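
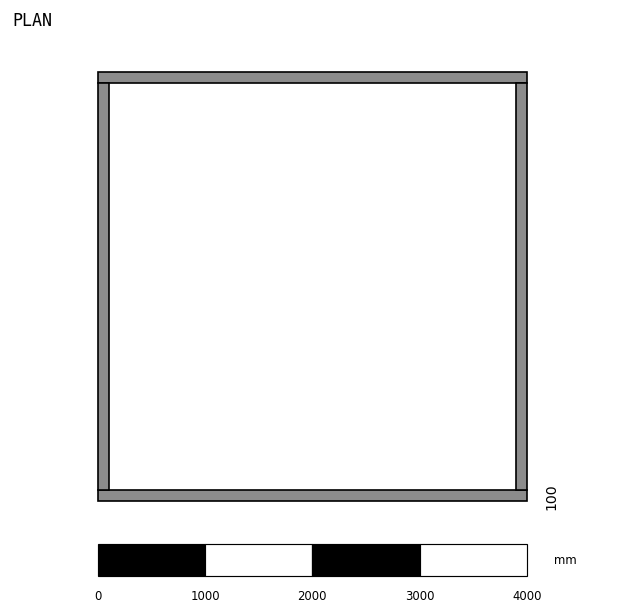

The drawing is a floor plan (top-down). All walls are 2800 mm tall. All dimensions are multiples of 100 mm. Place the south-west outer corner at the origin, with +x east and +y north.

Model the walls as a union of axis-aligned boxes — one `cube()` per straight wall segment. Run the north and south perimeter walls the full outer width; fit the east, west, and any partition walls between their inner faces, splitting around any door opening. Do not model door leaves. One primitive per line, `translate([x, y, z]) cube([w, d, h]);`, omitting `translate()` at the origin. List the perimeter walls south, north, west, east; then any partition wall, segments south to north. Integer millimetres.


cube([4000, 100, 2800]);
translate([0, 3900, 0]) cube([4000, 100, 2800]);
translate([0, 100, 0]) cube([100, 3800, 2800]);
translate([3900, 100, 0]) cube([100, 3800, 2800]);


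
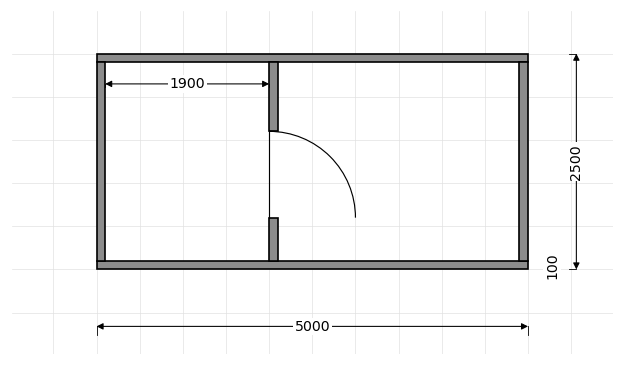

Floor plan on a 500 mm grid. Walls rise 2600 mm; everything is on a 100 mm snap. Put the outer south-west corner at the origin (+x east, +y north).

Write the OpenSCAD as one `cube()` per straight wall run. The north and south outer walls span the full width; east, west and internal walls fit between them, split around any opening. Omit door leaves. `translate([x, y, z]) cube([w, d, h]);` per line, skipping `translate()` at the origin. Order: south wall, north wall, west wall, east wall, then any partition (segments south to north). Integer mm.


cube([5000, 100, 2600]);
translate([0, 2400, 0]) cube([5000, 100, 2600]);
translate([0, 100, 0]) cube([100, 2300, 2600]);
translate([4900, 100, 0]) cube([100, 2300, 2600]);
translate([2000, 100, 0]) cube([100, 500, 2600]);
translate([2000, 1600, 0]) cube([100, 800, 2600]);


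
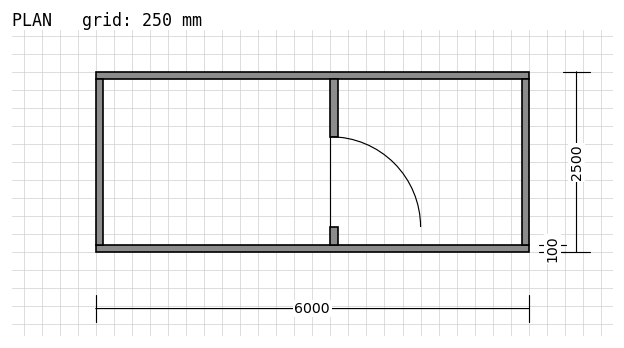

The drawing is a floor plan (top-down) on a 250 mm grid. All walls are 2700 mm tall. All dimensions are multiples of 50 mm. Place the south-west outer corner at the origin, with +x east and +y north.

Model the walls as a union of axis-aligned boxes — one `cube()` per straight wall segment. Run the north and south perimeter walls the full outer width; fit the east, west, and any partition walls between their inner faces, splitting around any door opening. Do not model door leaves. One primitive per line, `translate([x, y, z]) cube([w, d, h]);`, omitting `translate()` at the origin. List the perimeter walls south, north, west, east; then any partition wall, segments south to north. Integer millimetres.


cube([6000, 100, 2700]);
translate([0, 2400, 0]) cube([6000, 100, 2700]);
translate([0, 100, 0]) cube([100, 2300, 2700]);
translate([5900, 100, 0]) cube([100, 2300, 2700]);
translate([3250, 100, 0]) cube([100, 250, 2700]);
translate([3250, 1600, 0]) cube([100, 800, 2700]);


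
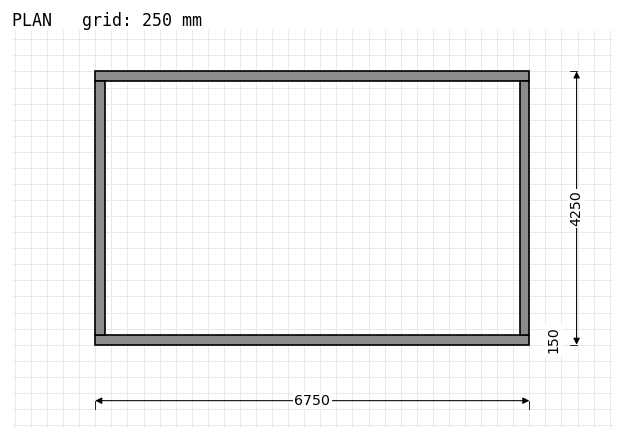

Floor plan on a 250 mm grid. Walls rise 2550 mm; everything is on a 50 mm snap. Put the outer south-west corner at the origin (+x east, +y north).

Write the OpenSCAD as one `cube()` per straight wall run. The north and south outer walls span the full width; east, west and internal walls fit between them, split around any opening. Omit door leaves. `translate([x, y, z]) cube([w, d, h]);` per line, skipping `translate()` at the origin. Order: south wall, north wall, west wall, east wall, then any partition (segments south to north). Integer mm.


cube([6750, 150, 2550]);
translate([0, 4100, 0]) cube([6750, 150, 2550]);
translate([0, 150, 0]) cube([150, 3950, 2550]);
translate([6600, 150, 0]) cube([150, 3950, 2550]);


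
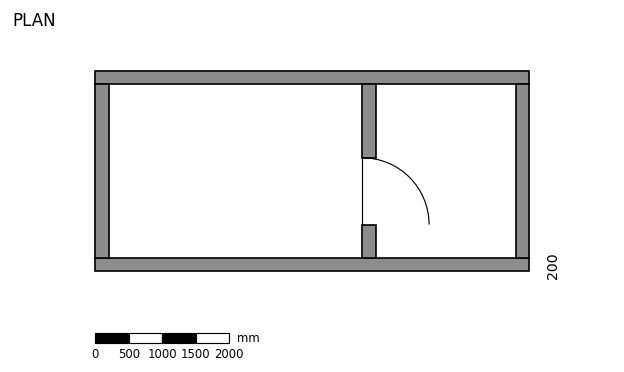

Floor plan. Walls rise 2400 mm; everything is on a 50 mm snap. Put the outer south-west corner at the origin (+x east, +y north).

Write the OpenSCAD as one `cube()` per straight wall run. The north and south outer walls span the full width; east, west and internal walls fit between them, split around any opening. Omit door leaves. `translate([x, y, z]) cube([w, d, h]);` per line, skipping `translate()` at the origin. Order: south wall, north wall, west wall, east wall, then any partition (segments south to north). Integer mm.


cube([6500, 200, 2400]);
translate([0, 2800, 0]) cube([6500, 200, 2400]);
translate([0, 200, 0]) cube([200, 2600, 2400]);
translate([6300, 200, 0]) cube([200, 2600, 2400]);
translate([4000, 200, 0]) cube([200, 500, 2400]);
translate([4000, 1700, 0]) cube([200, 1100, 2400]);


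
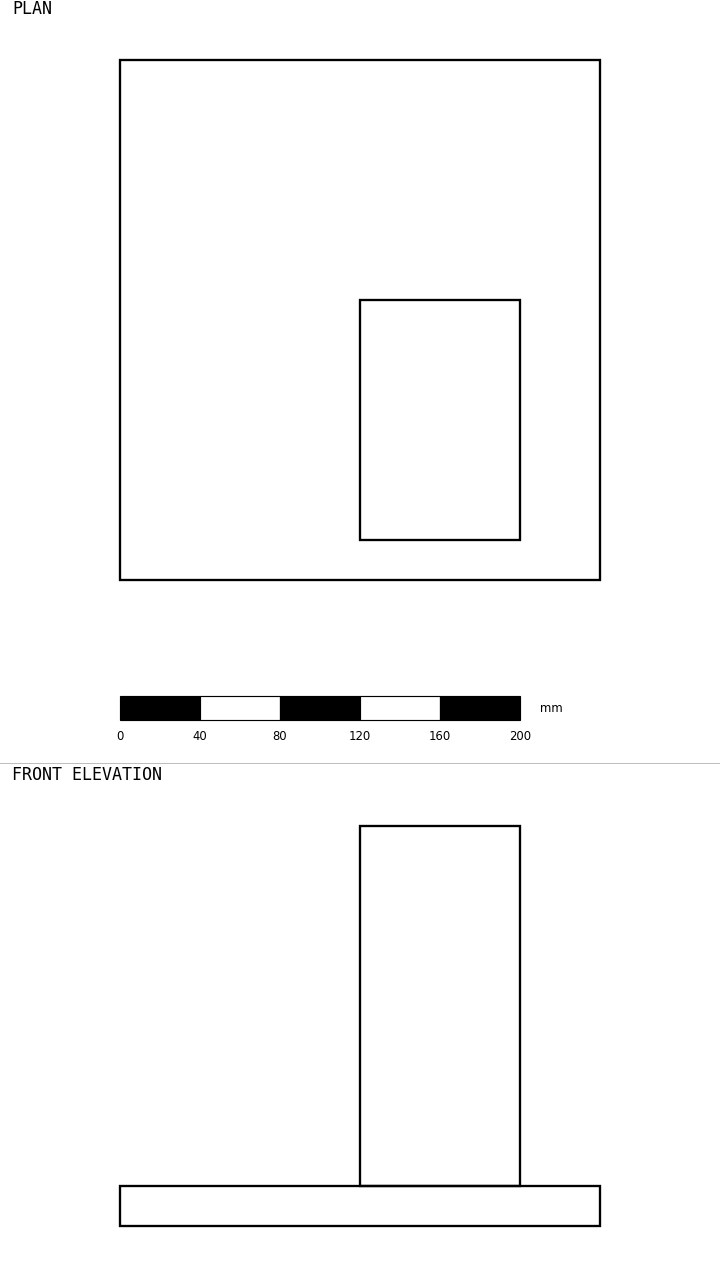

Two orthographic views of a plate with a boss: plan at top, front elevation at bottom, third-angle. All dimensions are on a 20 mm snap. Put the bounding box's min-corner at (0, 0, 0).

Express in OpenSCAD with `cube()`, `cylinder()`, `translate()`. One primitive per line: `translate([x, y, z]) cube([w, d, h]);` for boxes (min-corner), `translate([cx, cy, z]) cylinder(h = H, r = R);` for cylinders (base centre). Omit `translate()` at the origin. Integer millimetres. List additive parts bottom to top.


cube([240, 260, 20]);
translate([120, 20, 20]) cube([80, 120, 180]);


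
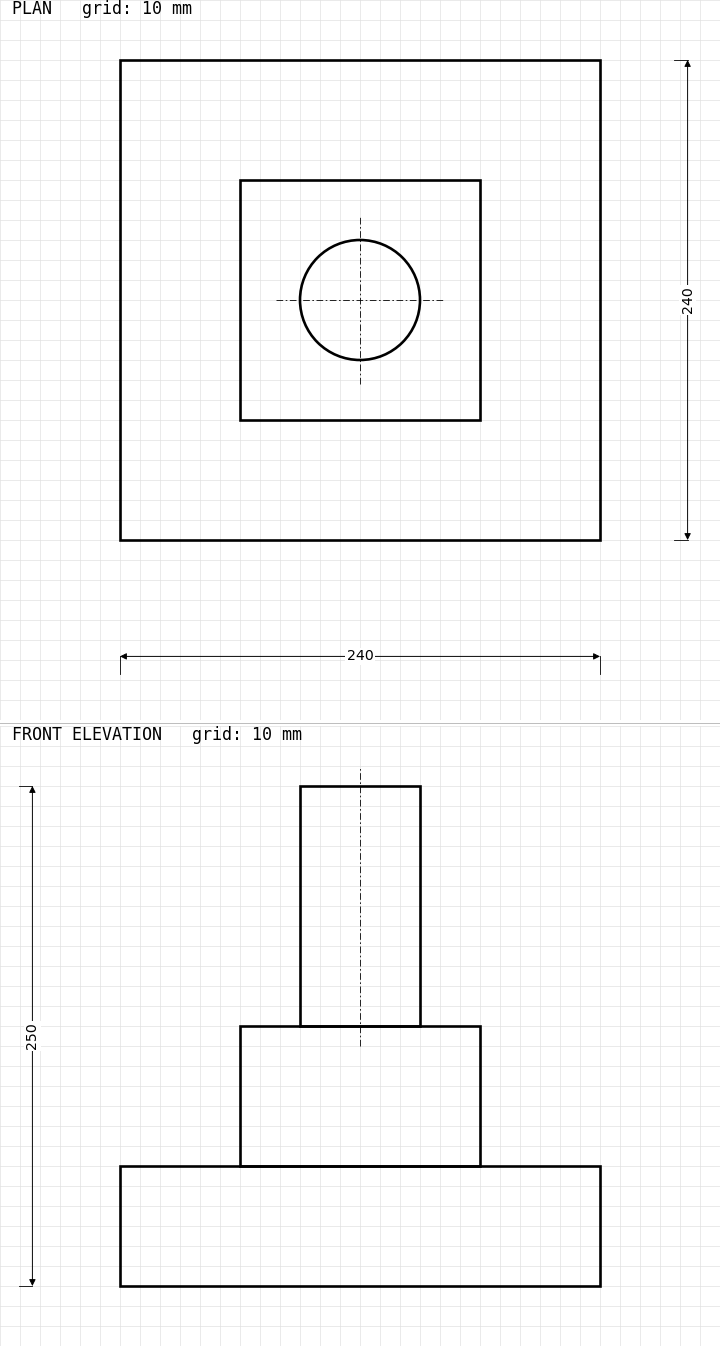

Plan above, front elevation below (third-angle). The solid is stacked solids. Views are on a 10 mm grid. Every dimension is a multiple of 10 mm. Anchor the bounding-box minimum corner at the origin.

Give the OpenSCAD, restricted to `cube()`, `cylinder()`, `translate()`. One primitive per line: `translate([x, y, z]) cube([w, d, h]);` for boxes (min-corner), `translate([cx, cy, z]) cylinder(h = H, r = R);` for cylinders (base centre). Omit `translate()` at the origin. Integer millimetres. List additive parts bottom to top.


cube([240, 240, 60]);
translate([60, 60, 60]) cube([120, 120, 70]);
translate([120, 120, 130]) cylinder(h = 120, r = 30);


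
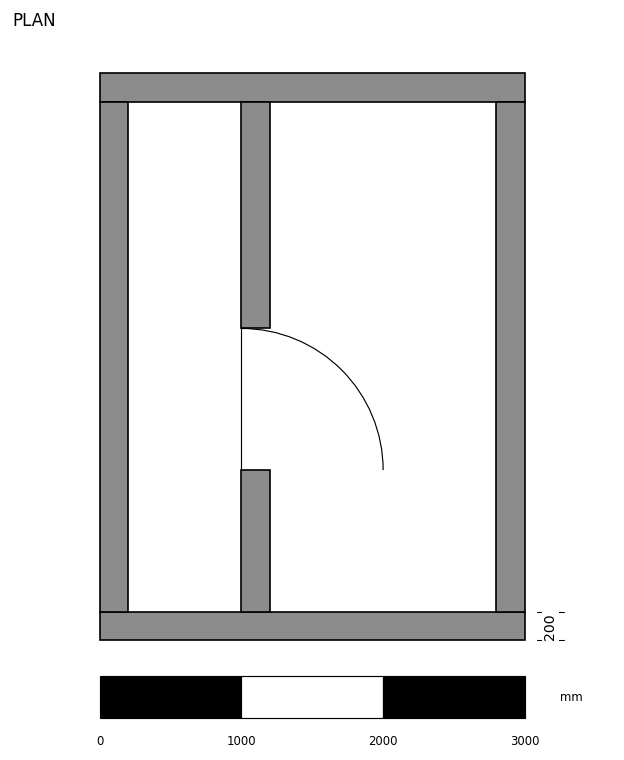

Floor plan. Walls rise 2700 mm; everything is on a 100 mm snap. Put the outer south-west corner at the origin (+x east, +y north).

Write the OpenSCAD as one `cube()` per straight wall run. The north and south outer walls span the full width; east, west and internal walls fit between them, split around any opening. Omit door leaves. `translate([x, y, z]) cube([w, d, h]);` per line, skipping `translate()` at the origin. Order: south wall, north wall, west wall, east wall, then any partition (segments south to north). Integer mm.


cube([3000, 200, 2700]);
translate([0, 3800, 0]) cube([3000, 200, 2700]);
translate([0, 200, 0]) cube([200, 3600, 2700]);
translate([2800, 200, 0]) cube([200, 3600, 2700]);
translate([1000, 200, 0]) cube([200, 1000, 2700]);
translate([1000, 2200, 0]) cube([200, 1600, 2700]);


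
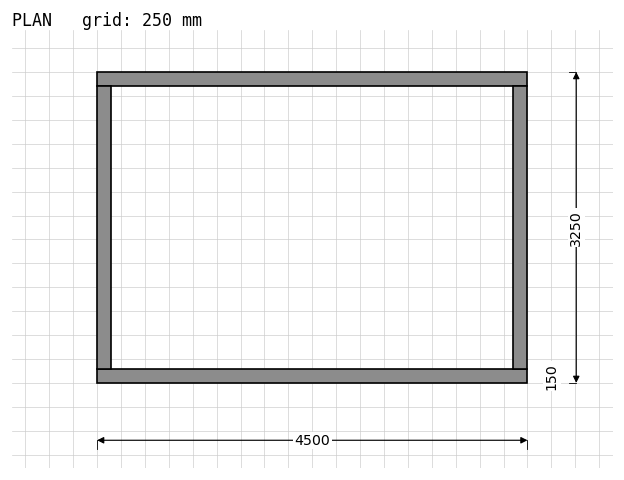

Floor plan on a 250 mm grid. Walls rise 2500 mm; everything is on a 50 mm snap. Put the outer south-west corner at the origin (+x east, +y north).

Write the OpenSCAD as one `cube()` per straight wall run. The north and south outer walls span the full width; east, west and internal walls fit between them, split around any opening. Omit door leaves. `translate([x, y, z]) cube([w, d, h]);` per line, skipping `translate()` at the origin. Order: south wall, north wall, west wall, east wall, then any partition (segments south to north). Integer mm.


cube([4500, 150, 2500]);
translate([0, 3100, 0]) cube([4500, 150, 2500]);
translate([0, 150, 0]) cube([150, 2950, 2500]);
translate([4350, 150, 0]) cube([150, 2950, 2500]);


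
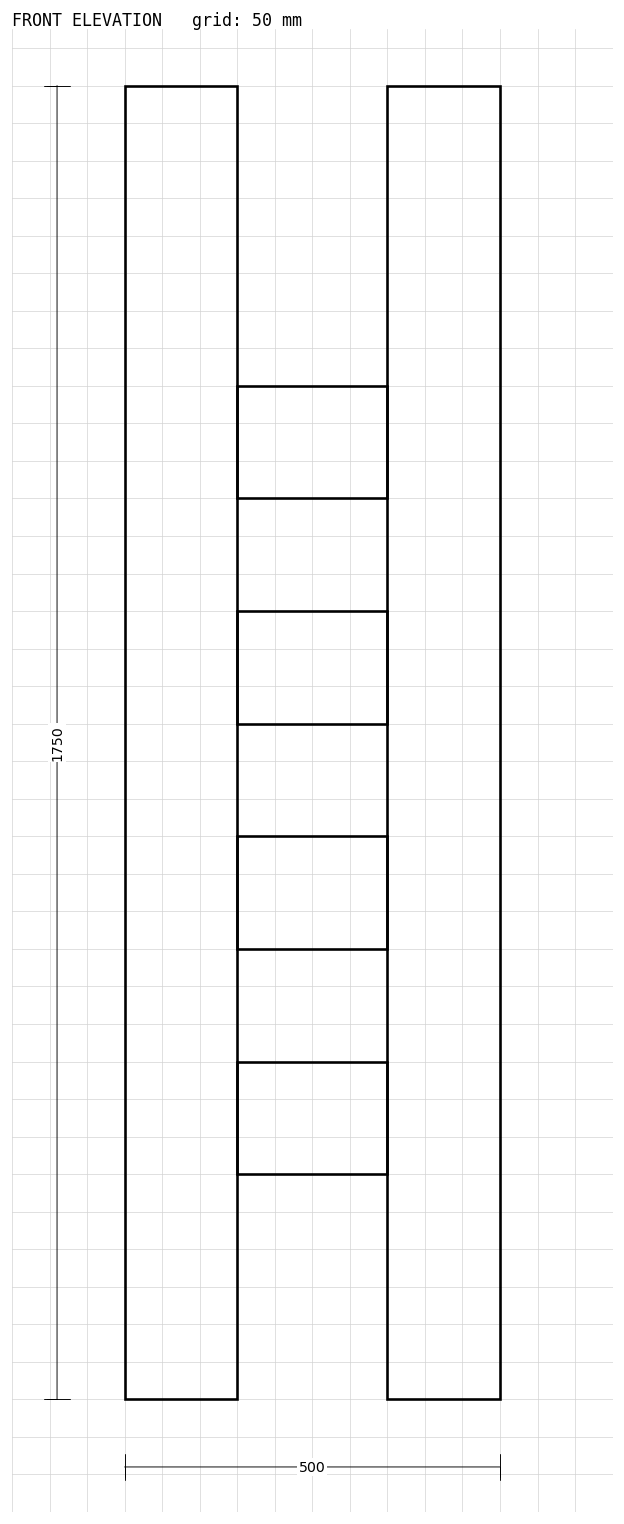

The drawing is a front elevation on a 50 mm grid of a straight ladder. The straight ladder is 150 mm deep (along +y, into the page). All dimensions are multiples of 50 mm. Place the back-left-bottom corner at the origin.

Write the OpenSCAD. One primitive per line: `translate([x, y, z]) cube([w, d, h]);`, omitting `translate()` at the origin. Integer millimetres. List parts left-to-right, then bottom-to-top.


cube([150, 150, 1750]);
translate([150, 0, 300]) cube([200, 150, 150]);
translate([150, 0, 600]) cube([200, 150, 150]);
translate([150, 0, 900]) cube([200, 150, 150]);
translate([150, 0, 1200]) cube([200, 150, 150]);
translate([350, 0, 0]) cube([150, 150, 1750]);


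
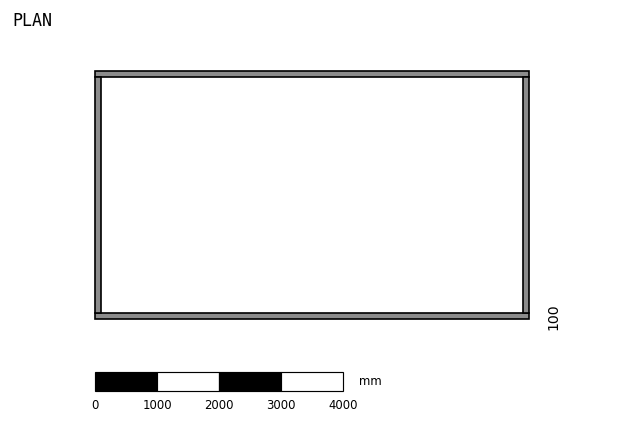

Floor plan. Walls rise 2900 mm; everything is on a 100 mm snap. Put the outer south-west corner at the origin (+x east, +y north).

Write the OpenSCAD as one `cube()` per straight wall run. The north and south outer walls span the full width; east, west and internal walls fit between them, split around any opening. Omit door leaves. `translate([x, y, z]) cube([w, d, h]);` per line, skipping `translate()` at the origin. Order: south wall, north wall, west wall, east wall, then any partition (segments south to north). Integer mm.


cube([7000, 100, 2900]);
translate([0, 3900, 0]) cube([7000, 100, 2900]);
translate([0, 100, 0]) cube([100, 3800, 2900]);
translate([6900, 100, 0]) cube([100, 3800, 2900]);


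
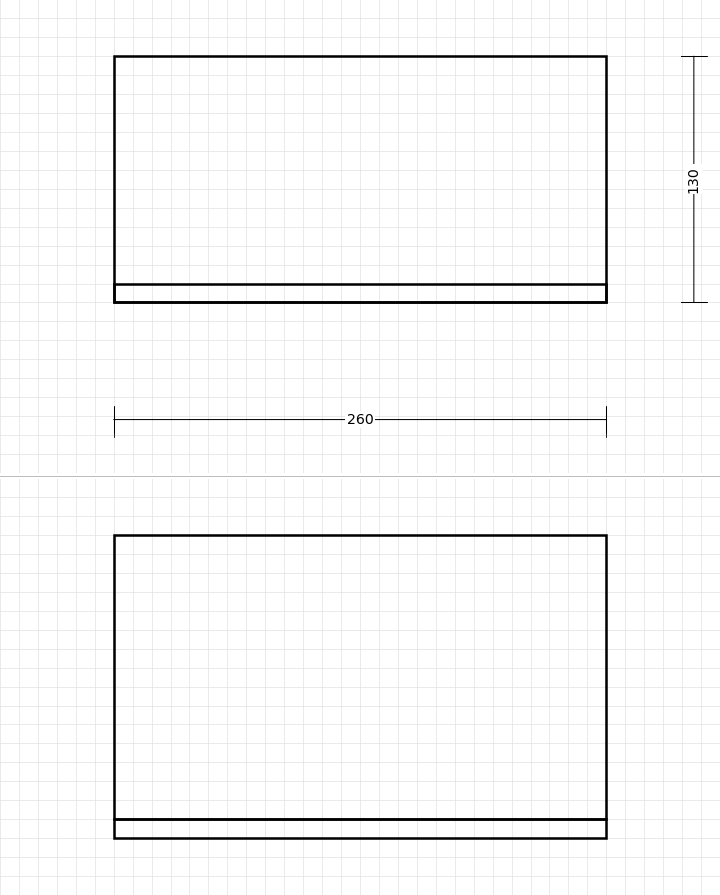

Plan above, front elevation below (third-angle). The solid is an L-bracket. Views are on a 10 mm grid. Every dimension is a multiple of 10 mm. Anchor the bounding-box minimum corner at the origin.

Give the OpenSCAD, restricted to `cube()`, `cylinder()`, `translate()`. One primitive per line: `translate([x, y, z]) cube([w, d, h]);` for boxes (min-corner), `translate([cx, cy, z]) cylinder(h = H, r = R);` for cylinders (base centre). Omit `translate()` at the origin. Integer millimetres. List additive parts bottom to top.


cube([260, 130, 10]);
translate([0, 0, 10]) cube([260, 10, 150]);


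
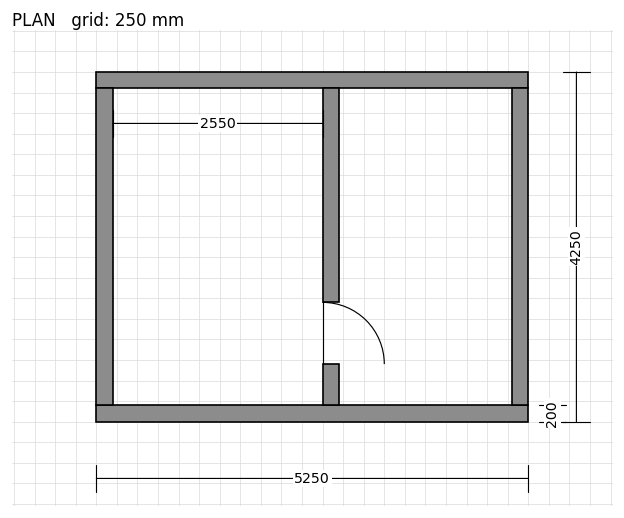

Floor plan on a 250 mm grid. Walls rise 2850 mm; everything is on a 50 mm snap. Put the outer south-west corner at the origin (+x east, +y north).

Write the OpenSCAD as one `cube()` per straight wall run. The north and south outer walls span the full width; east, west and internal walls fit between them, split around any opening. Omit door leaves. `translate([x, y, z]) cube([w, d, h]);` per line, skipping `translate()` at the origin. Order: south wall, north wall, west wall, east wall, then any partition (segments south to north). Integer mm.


cube([5250, 200, 2850]);
translate([0, 4050, 0]) cube([5250, 200, 2850]);
translate([0, 200, 0]) cube([200, 3850, 2850]);
translate([5050, 200, 0]) cube([200, 3850, 2850]);
translate([2750, 200, 0]) cube([200, 500, 2850]);
translate([2750, 1450, 0]) cube([200, 2600, 2850]);


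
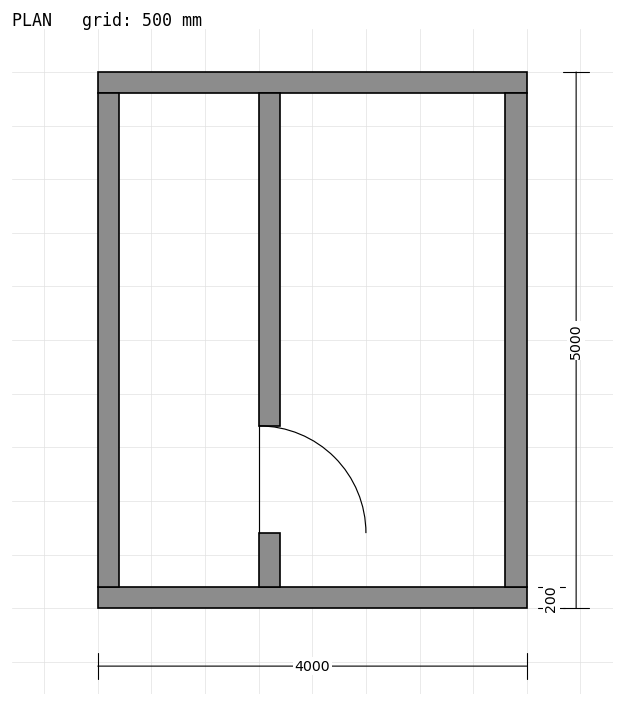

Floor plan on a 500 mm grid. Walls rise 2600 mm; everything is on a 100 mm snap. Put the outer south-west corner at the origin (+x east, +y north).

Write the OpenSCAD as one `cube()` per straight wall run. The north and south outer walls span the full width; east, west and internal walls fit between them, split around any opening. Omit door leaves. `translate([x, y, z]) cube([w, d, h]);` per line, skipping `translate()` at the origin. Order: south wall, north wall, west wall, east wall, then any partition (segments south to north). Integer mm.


cube([4000, 200, 2600]);
translate([0, 4800, 0]) cube([4000, 200, 2600]);
translate([0, 200, 0]) cube([200, 4600, 2600]);
translate([3800, 200, 0]) cube([200, 4600, 2600]);
translate([1500, 200, 0]) cube([200, 500, 2600]);
translate([1500, 1700, 0]) cube([200, 3100, 2600]);


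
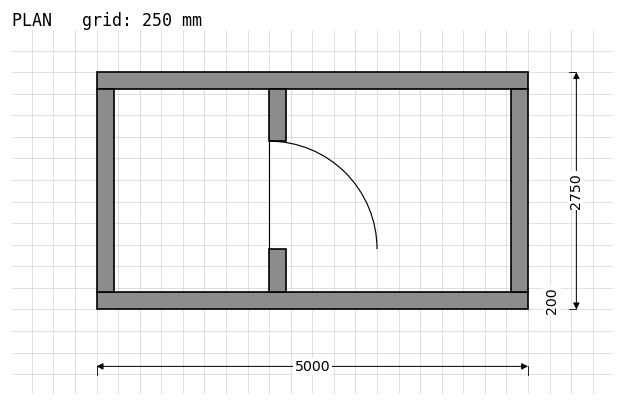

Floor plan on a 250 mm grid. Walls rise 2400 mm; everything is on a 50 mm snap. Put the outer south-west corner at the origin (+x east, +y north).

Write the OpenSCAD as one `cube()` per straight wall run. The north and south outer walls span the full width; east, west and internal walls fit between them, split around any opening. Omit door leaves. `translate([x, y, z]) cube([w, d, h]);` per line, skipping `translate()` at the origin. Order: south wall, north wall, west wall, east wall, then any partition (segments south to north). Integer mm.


cube([5000, 200, 2400]);
translate([0, 2550, 0]) cube([5000, 200, 2400]);
translate([0, 200, 0]) cube([200, 2350, 2400]);
translate([4800, 200, 0]) cube([200, 2350, 2400]);
translate([2000, 200, 0]) cube([200, 500, 2400]);
translate([2000, 1950, 0]) cube([200, 600, 2400]);


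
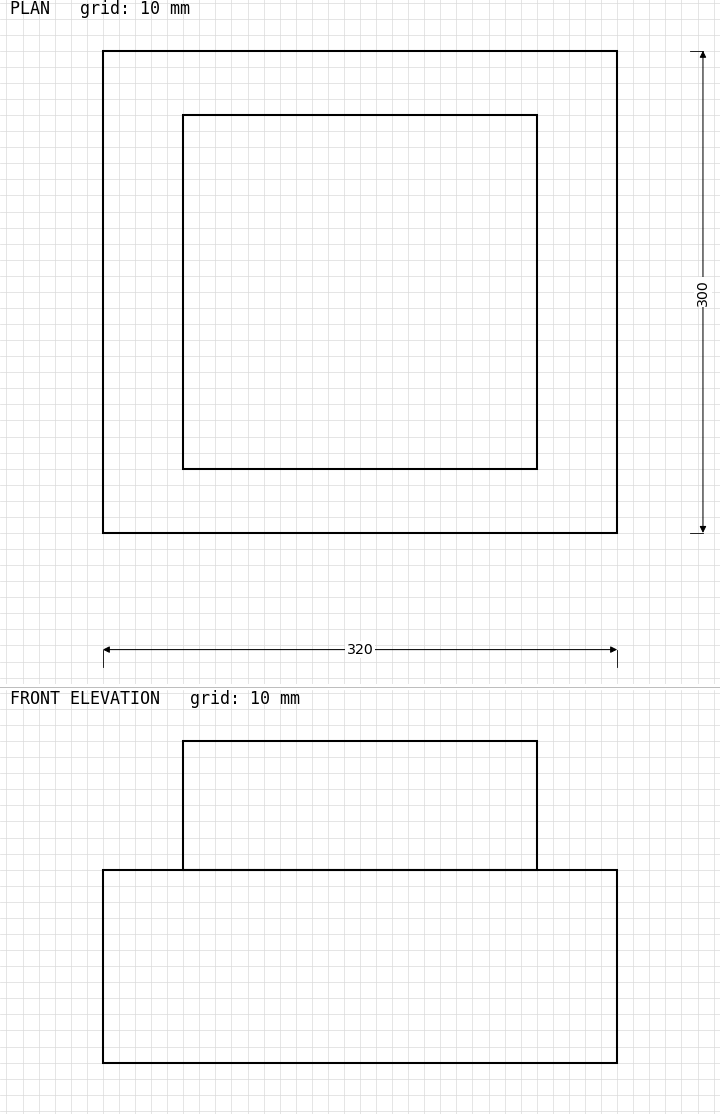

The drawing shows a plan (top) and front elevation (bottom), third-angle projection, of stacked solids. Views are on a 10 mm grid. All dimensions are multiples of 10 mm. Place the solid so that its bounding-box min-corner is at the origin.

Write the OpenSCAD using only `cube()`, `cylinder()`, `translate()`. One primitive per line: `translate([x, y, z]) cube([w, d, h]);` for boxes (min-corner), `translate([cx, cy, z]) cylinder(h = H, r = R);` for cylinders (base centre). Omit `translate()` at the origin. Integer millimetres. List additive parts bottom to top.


cube([320, 300, 120]);
translate([50, 40, 120]) cube([220, 220, 80]);


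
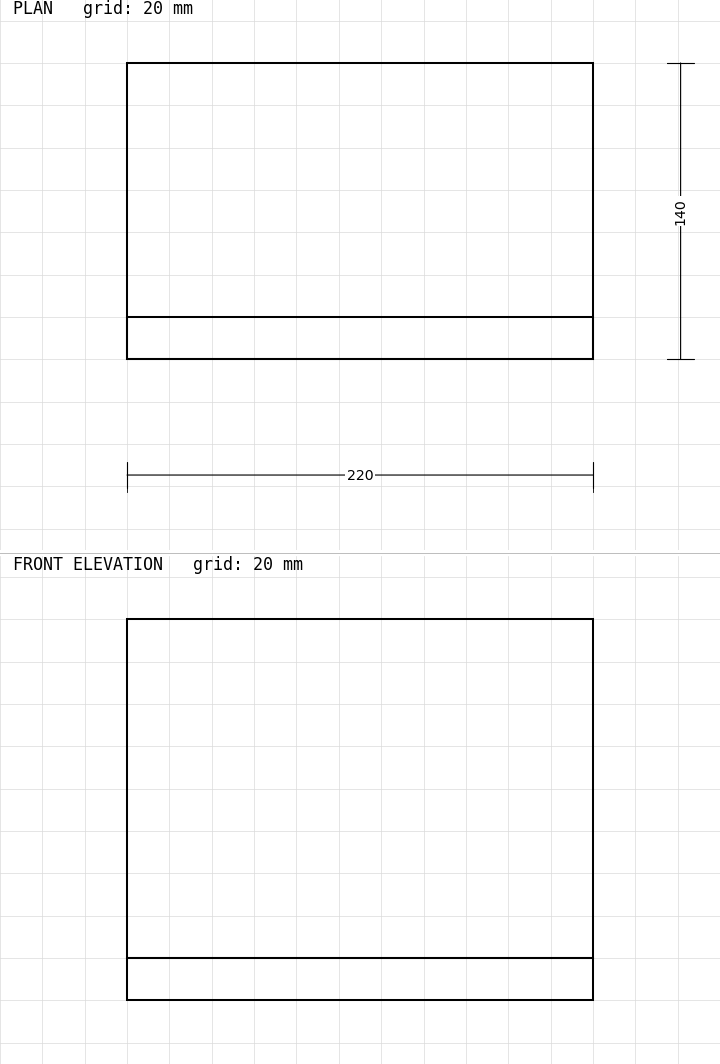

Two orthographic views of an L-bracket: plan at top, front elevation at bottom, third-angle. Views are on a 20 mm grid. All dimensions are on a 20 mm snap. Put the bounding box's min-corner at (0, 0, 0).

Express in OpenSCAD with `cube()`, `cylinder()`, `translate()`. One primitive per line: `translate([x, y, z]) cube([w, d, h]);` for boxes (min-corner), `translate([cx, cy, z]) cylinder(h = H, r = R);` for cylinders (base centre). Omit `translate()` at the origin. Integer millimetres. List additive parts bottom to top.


cube([220, 140, 20]);
translate([0, 0, 20]) cube([220, 20, 160]);


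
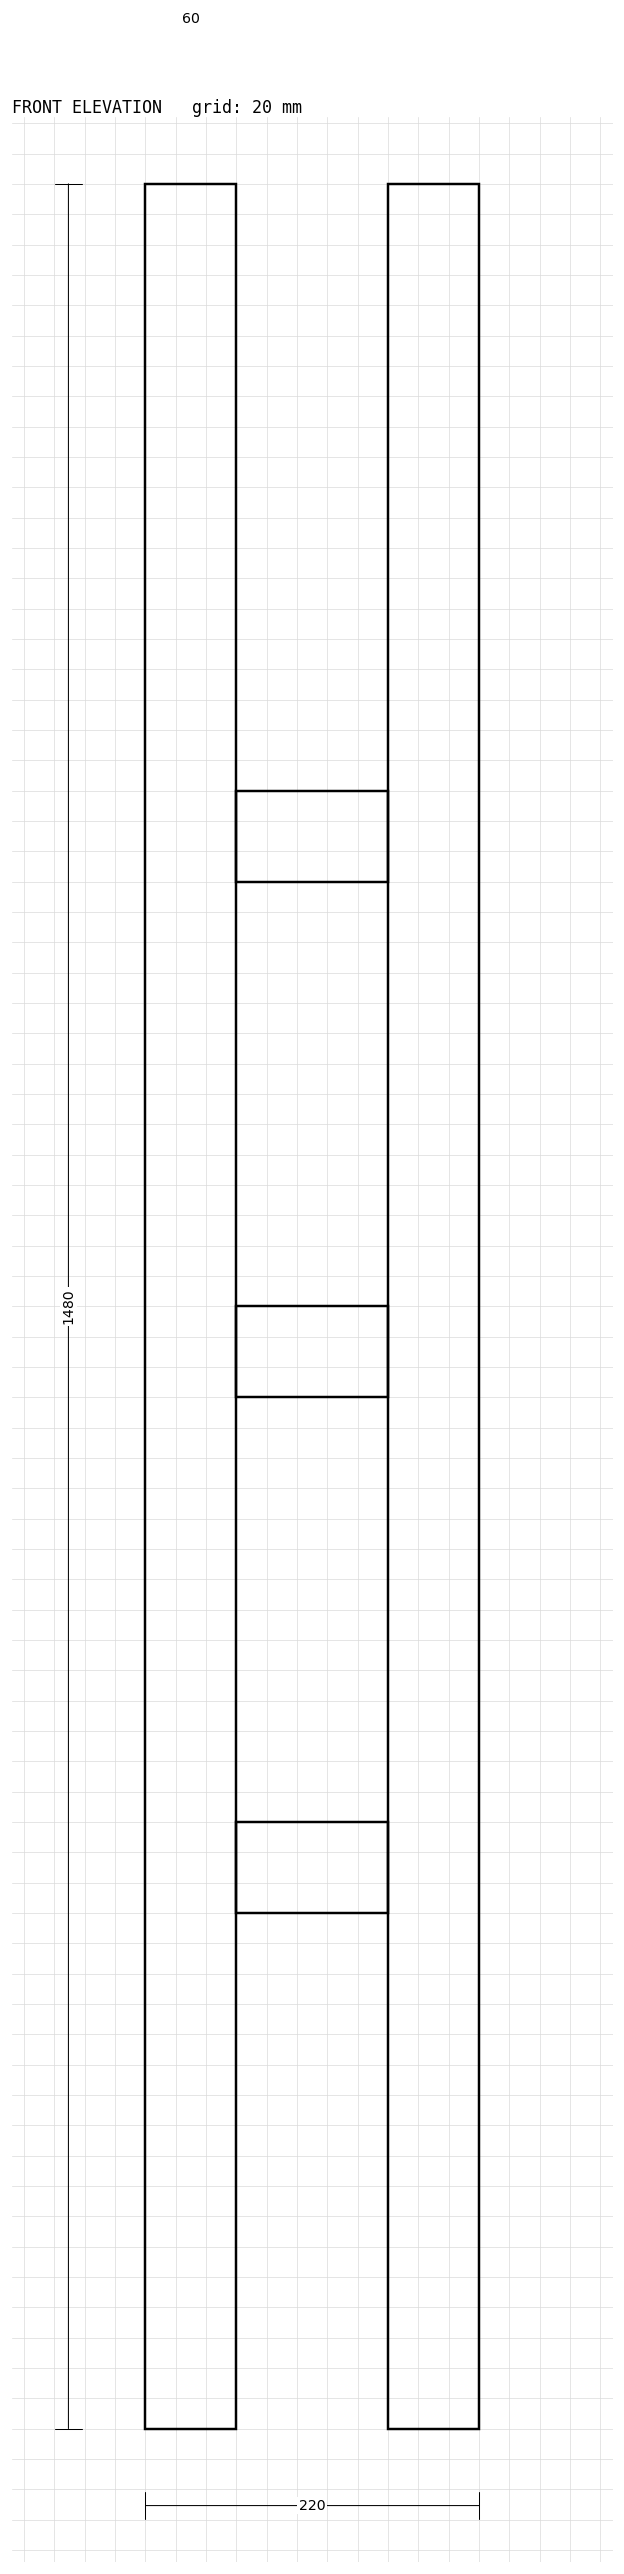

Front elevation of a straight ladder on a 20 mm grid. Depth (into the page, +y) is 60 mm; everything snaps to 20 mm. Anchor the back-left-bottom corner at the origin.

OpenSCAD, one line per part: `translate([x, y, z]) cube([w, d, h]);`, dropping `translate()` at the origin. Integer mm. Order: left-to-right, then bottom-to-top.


cube([60, 60, 1480]);
translate([60, 0, 340]) cube([100, 60, 60]);
translate([60, 0, 680]) cube([100, 60, 60]);
translate([60, 0, 1020]) cube([100, 60, 60]);
translate([160, 0, 0]) cube([60, 60, 1480]);


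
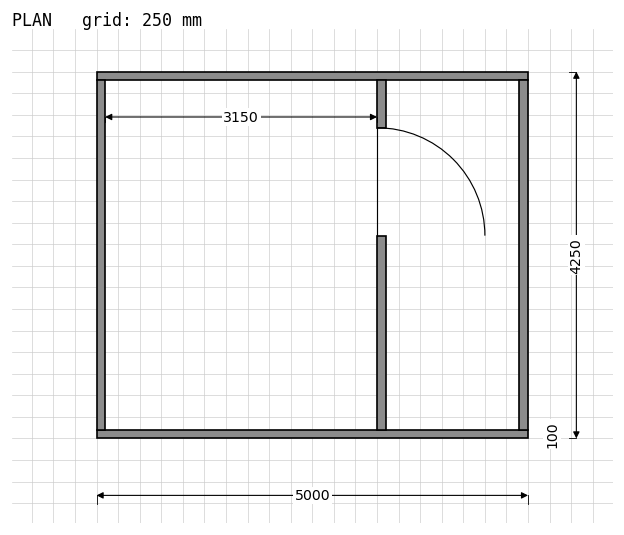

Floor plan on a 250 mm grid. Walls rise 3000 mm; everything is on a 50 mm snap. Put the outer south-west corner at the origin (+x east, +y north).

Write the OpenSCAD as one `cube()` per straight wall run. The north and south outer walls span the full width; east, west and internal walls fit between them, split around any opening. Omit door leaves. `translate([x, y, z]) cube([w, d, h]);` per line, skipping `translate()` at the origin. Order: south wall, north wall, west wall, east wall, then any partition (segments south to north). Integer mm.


cube([5000, 100, 3000]);
translate([0, 4150, 0]) cube([5000, 100, 3000]);
translate([0, 100, 0]) cube([100, 4050, 3000]);
translate([4900, 100, 0]) cube([100, 4050, 3000]);
translate([3250, 100, 0]) cube([100, 2250, 3000]);
translate([3250, 3600, 0]) cube([100, 550, 3000]);


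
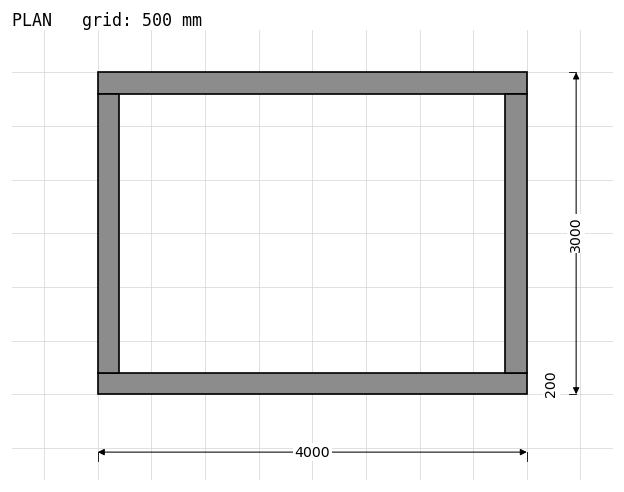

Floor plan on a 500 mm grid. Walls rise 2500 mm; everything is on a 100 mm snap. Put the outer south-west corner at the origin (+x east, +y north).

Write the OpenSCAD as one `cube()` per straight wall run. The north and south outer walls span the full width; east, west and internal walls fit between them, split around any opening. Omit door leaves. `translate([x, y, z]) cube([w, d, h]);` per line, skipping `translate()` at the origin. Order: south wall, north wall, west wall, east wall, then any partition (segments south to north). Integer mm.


cube([4000, 200, 2500]);
translate([0, 2800, 0]) cube([4000, 200, 2500]);
translate([0, 200, 0]) cube([200, 2600, 2500]);
translate([3800, 200, 0]) cube([200, 2600, 2500]);


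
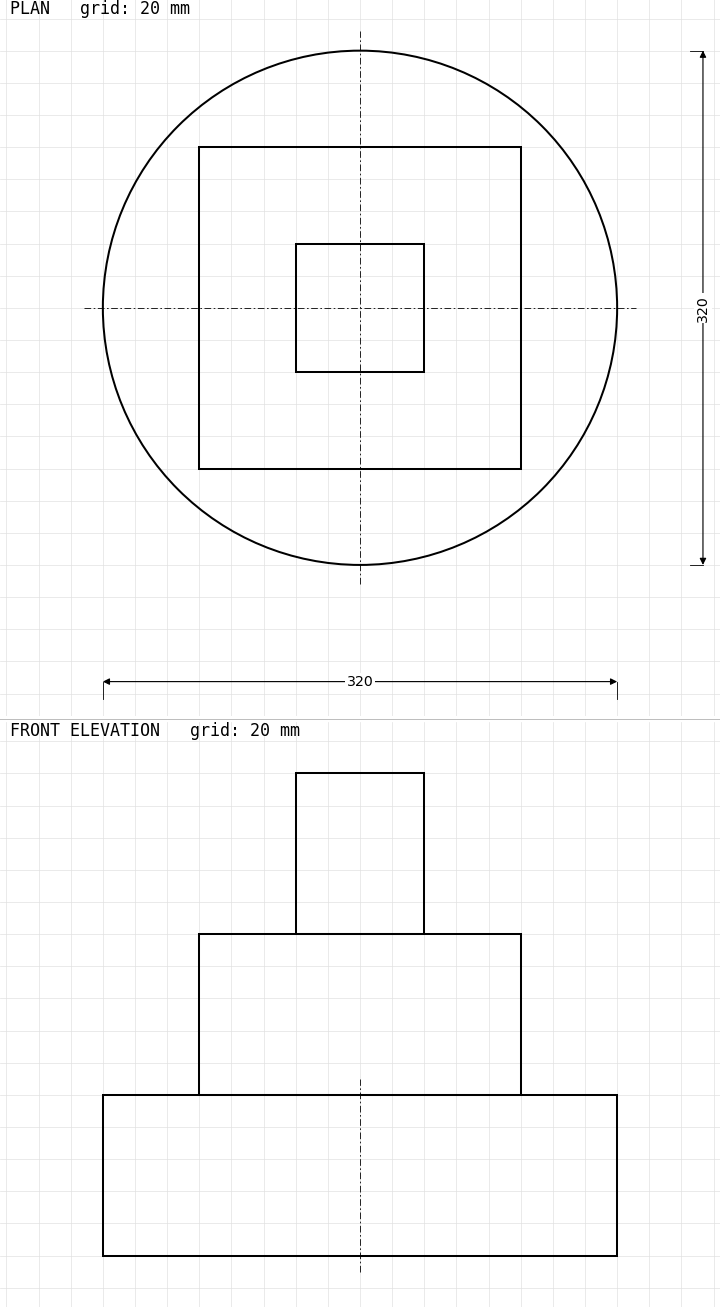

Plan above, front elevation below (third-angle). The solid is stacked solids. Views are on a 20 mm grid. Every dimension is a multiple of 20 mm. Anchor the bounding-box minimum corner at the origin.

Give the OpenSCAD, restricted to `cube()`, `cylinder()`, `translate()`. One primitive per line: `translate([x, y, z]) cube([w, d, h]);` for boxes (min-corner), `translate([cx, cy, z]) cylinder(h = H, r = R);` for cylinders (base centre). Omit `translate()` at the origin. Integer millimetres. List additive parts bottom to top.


translate([160, 160, 0]) cylinder(h = 100, r = 160);
translate([60, 60, 100]) cube([200, 200, 100]);
translate([120, 120, 200]) cube([80, 80, 100]);


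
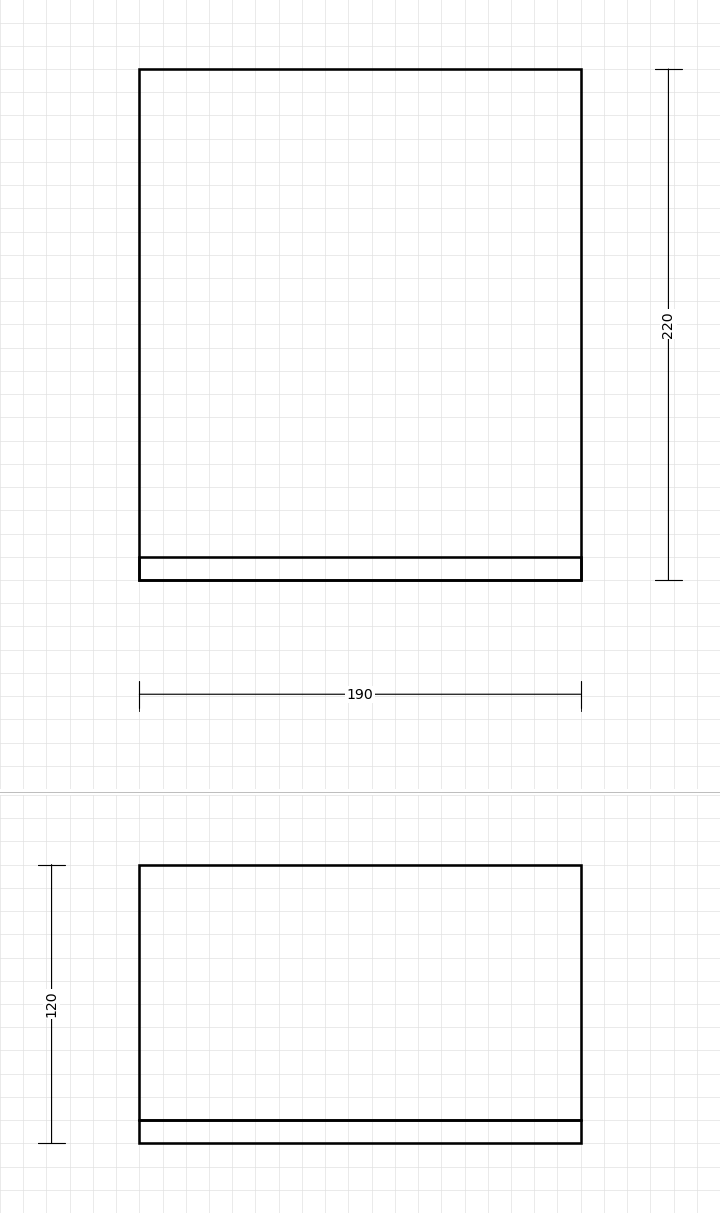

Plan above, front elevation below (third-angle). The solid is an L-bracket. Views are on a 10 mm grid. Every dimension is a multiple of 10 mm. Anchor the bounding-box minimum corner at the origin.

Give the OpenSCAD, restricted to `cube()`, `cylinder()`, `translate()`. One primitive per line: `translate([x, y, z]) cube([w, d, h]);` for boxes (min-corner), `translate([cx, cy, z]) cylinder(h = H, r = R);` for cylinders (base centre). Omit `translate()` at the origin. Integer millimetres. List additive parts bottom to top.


cube([190, 220, 10]);
translate([0, 0, 10]) cube([190, 10, 110]);


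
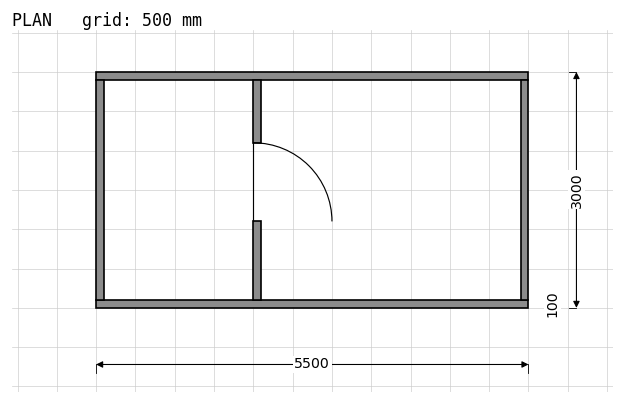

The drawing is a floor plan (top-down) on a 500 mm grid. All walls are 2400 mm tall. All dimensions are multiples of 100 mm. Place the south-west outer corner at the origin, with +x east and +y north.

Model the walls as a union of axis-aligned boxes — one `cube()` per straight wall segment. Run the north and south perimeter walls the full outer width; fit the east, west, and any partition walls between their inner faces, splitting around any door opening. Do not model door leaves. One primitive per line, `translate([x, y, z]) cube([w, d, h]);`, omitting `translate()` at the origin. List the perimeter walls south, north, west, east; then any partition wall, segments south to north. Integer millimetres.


cube([5500, 100, 2400]);
translate([0, 2900, 0]) cube([5500, 100, 2400]);
translate([0, 100, 0]) cube([100, 2800, 2400]);
translate([5400, 100, 0]) cube([100, 2800, 2400]);
translate([2000, 100, 0]) cube([100, 1000, 2400]);
translate([2000, 2100, 0]) cube([100, 800, 2400]);


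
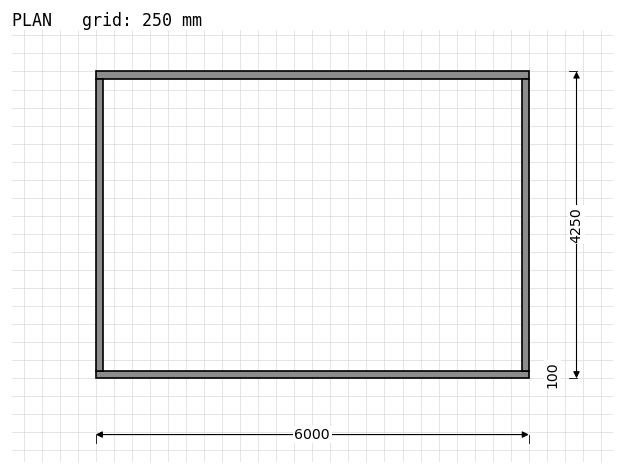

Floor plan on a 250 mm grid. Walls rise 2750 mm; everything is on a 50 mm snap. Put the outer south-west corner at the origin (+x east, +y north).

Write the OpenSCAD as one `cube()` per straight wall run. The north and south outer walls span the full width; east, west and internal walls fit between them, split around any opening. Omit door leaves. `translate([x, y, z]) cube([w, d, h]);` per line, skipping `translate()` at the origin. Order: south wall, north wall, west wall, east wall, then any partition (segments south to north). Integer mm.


cube([6000, 100, 2750]);
translate([0, 4150, 0]) cube([6000, 100, 2750]);
translate([0, 100, 0]) cube([100, 4050, 2750]);
translate([5900, 100, 0]) cube([100, 4050, 2750]);


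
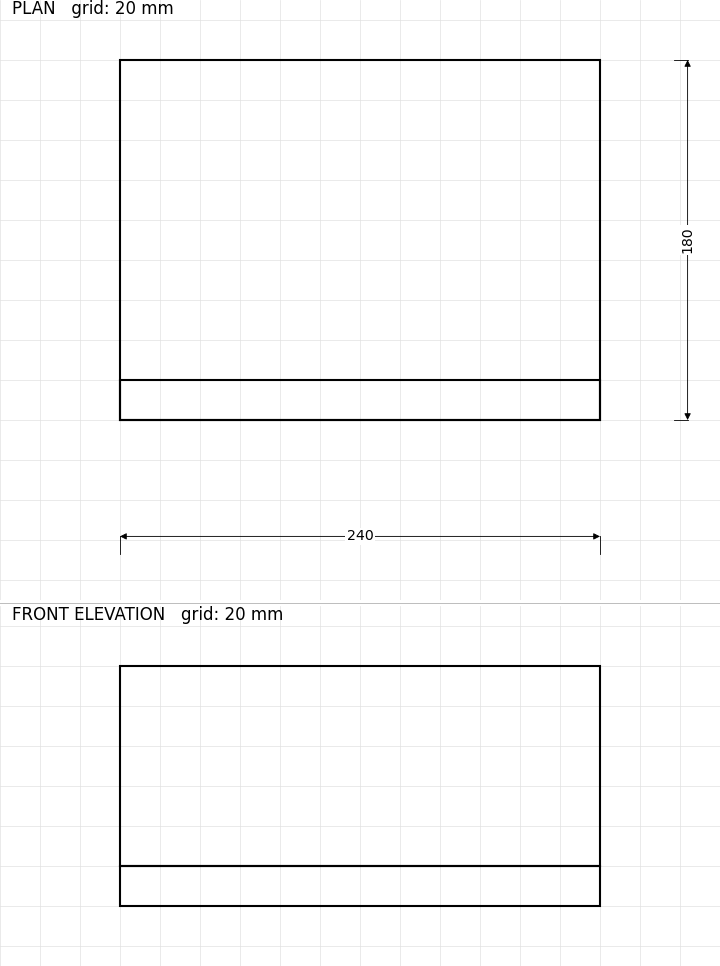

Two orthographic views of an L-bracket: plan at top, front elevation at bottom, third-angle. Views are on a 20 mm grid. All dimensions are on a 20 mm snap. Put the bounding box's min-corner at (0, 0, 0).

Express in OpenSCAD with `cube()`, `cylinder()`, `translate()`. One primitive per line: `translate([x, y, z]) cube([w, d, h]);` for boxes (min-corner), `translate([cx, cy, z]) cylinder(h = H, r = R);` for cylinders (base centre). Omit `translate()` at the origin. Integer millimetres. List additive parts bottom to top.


cube([240, 180, 20]);
translate([0, 0, 20]) cube([240, 20, 100]);


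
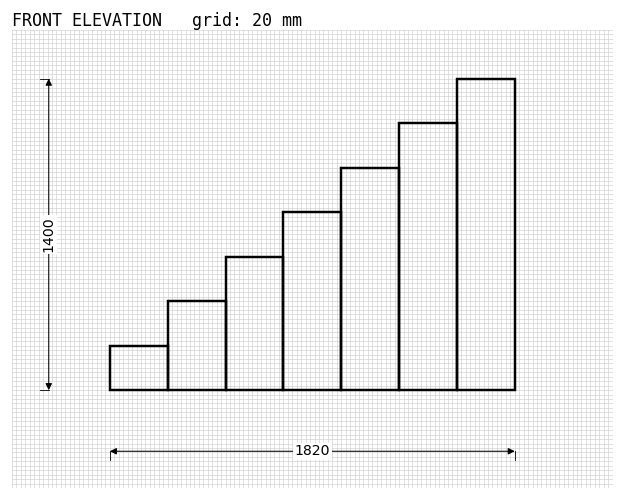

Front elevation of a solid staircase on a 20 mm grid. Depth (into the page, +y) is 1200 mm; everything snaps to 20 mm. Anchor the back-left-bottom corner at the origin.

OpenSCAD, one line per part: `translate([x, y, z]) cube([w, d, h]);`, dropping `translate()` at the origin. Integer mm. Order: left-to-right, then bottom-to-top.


cube([260, 1200, 200]);
translate([260, 0, 0]) cube([260, 1200, 400]);
translate([520, 0, 0]) cube([260, 1200, 600]);
translate([780, 0, 0]) cube([260, 1200, 800]);
translate([1040, 0, 0]) cube([260, 1200, 1000]);
translate([1300, 0, 0]) cube([260, 1200, 1200]);
translate([1560, 0, 0]) cube([260, 1200, 1400]);


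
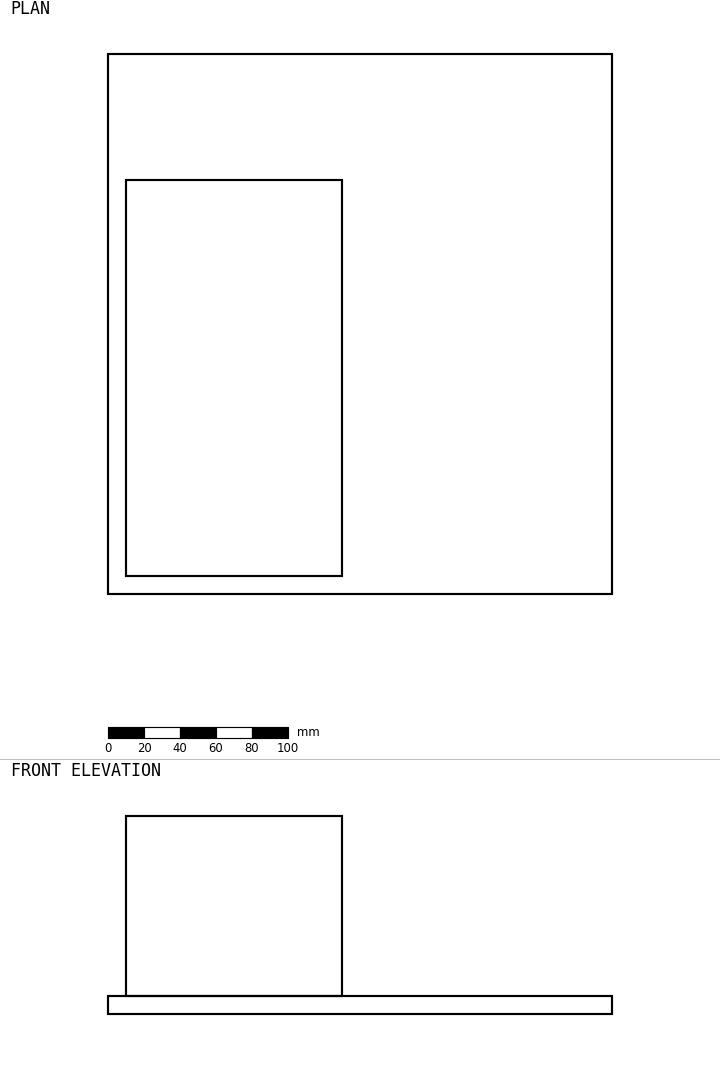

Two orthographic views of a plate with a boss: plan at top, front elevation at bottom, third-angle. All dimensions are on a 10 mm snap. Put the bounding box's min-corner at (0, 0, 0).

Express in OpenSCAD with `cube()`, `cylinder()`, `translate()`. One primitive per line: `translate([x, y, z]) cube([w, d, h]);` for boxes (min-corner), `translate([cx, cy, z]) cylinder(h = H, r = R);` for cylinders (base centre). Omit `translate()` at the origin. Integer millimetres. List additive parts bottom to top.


cube([280, 300, 10]);
translate([10, 10, 10]) cube([120, 220, 100]);


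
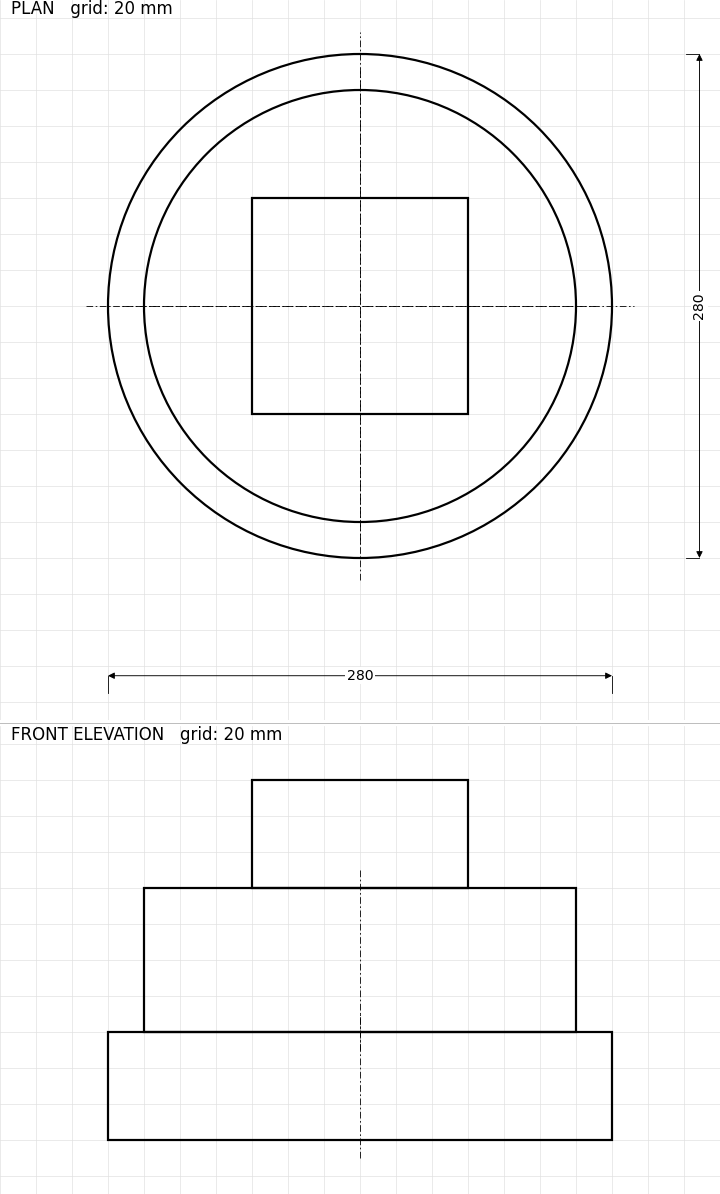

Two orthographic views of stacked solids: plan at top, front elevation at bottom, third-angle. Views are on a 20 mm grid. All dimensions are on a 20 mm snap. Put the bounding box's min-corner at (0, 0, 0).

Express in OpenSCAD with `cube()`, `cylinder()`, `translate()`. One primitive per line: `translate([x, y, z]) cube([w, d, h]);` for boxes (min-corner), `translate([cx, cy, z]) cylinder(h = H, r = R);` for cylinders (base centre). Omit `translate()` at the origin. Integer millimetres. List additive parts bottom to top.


translate([140, 140, 0]) cylinder(h = 60, r = 140);
translate([140, 140, 60]) cylinder(h = 80, r = 120);
translate([80, 80, 140]) cube([120, 120, 60]);


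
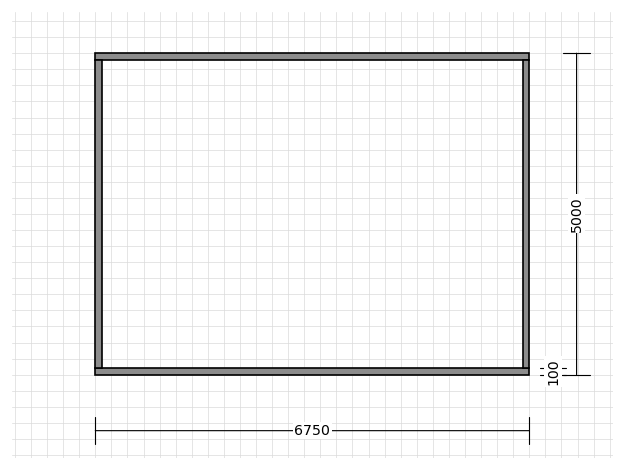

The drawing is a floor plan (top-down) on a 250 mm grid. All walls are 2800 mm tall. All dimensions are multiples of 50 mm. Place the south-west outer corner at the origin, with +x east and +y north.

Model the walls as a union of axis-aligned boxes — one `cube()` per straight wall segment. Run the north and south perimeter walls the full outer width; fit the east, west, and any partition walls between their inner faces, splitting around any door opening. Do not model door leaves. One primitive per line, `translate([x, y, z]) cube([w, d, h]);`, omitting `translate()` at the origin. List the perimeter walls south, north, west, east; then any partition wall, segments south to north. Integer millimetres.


cube([6750, 100, 2800]);
translate([0, 4900, 0]) cube([6750, 100, 2800]);
translate([0, 100, 0]) cube([100, 4800, 2800]);
translate([6650, 100, 0]) cube([100, 4800, 2800]);


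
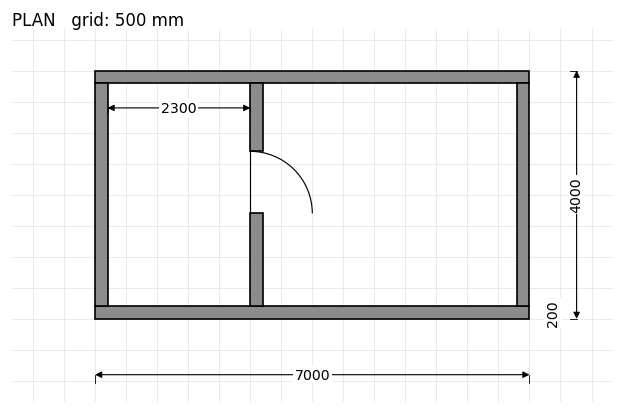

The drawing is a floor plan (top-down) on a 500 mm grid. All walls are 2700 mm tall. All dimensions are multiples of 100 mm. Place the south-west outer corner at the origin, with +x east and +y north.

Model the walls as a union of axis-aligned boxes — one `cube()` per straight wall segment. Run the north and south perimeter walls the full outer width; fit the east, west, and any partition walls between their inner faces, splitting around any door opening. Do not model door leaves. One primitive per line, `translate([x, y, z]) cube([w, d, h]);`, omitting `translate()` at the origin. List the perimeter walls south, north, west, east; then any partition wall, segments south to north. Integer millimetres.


cube([7000, 200, 2700]);
translate([0, 3800, 0]) cube([7000, 200, 2700]);
translate([0, 200, 0]) cube([200, 3600, 2700]);
translate([6800, 200, 0]) cube([200, 3600, 2700]);
translate([2500, 200, 0]) cube([200, 1500, 2700]);
translate([2500, 2700, 0]) cube([200, 1100, 2700]);


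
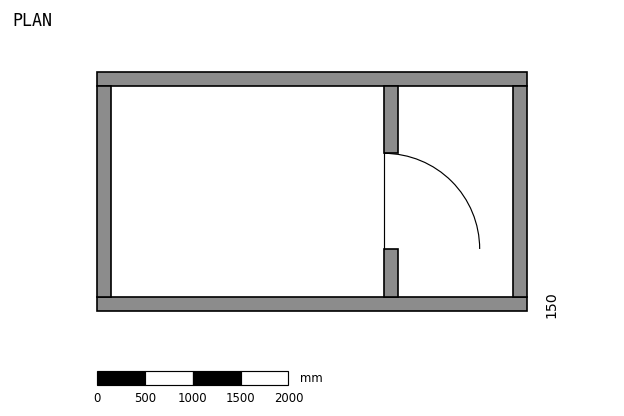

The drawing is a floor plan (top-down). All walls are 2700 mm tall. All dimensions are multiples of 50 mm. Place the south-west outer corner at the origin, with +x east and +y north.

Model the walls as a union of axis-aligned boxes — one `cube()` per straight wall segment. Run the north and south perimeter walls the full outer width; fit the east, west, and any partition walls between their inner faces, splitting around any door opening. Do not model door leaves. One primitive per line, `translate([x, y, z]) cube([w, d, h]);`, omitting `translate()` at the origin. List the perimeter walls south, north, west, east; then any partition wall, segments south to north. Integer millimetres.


cube([4500, 150, 2700]);
translate([0, 2350, 0]) cube([4500, 150, 2700]);
translate([0, 150, 0]) cube([150, 2200, 2700]);
translate([4350, 150, 0]) cube([150, 2200, 2700]);
translate([3000, 150, 0]) cube([150, 500, 2700]);
translate([3000, 1650, 0]) cube([150, 700, 2700]);


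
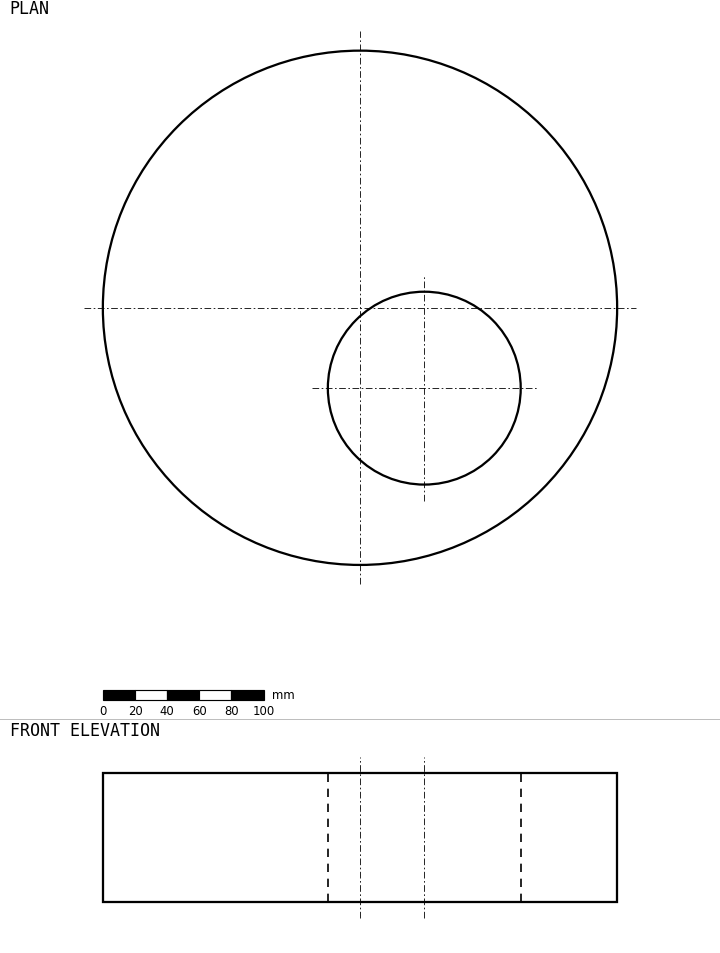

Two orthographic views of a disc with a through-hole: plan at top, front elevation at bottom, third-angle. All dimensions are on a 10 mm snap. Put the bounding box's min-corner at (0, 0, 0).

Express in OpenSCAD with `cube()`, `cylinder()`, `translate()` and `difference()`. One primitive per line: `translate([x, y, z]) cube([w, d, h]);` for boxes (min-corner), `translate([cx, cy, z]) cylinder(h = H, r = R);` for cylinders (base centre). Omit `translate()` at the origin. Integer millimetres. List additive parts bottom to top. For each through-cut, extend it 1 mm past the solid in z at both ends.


difference() {
  translate([160, 160, 0]) cylinder(h = 80, r = 160);
  translate([200, 110, -1]) cylinder(h = 82, r = 60);
}


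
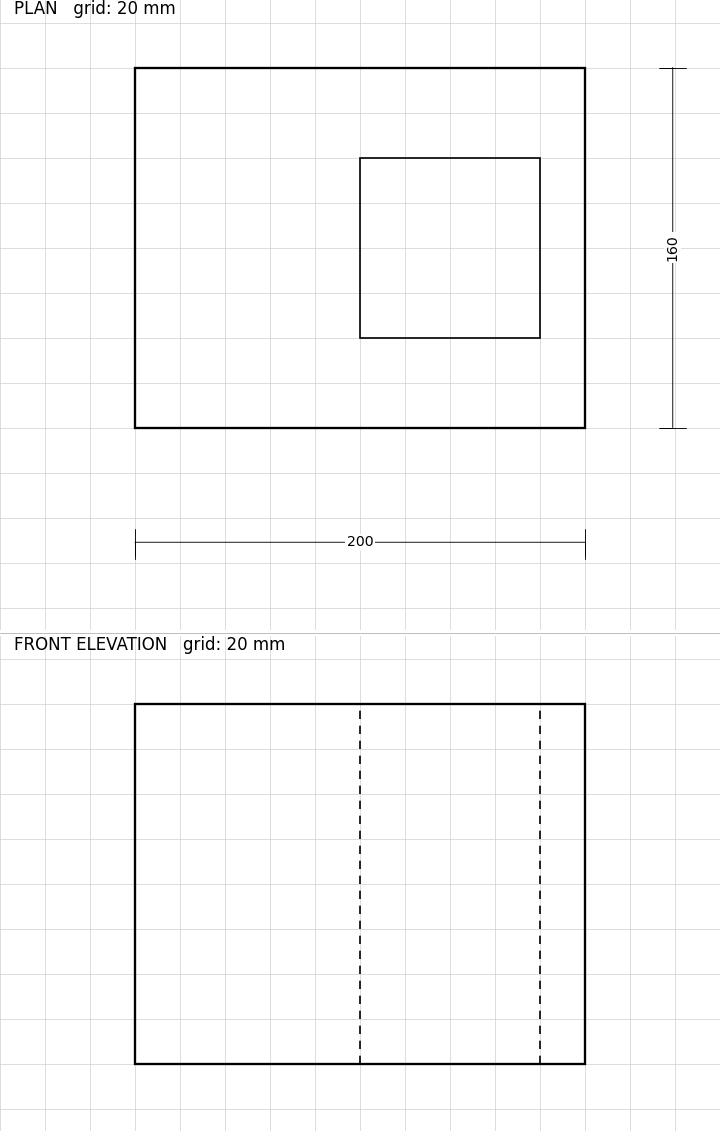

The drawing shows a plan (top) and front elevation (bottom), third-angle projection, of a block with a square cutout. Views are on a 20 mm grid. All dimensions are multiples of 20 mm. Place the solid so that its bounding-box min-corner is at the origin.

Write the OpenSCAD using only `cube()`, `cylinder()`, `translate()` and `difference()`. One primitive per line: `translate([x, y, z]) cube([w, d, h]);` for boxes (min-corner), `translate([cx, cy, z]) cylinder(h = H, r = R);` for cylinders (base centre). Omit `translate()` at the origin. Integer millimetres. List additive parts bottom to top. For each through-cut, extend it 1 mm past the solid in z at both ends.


difference() {
  cube([200, 160, 160]);
  translate([100, 40, -1]) cube([80, 80, 162]);
}


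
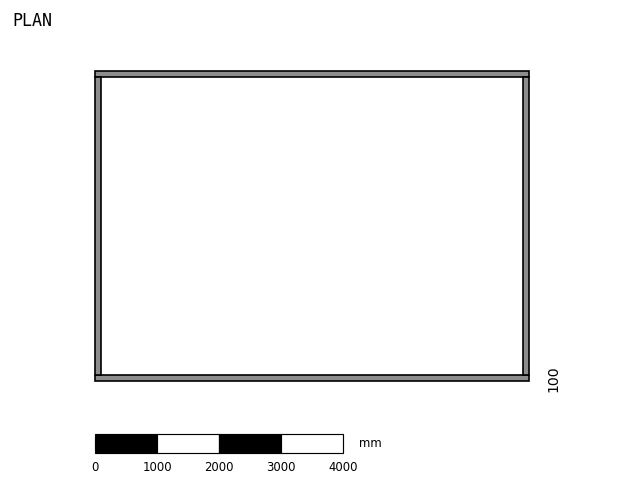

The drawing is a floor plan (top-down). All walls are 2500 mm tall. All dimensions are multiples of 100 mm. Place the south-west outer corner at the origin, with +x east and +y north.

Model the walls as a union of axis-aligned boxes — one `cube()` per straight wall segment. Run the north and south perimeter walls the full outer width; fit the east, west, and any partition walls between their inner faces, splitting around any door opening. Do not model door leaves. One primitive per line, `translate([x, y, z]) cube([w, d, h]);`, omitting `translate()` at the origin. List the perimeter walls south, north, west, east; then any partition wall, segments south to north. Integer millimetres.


cube([7000, 100, 2500]);
translate([0, 4900, 0]) cube([7000, 100, 2500]);
translate([0, 100, 0]) cube([100, 4800, 2500]);
translate([6900, 100, 0]) cube([100, 4800, 2500]);


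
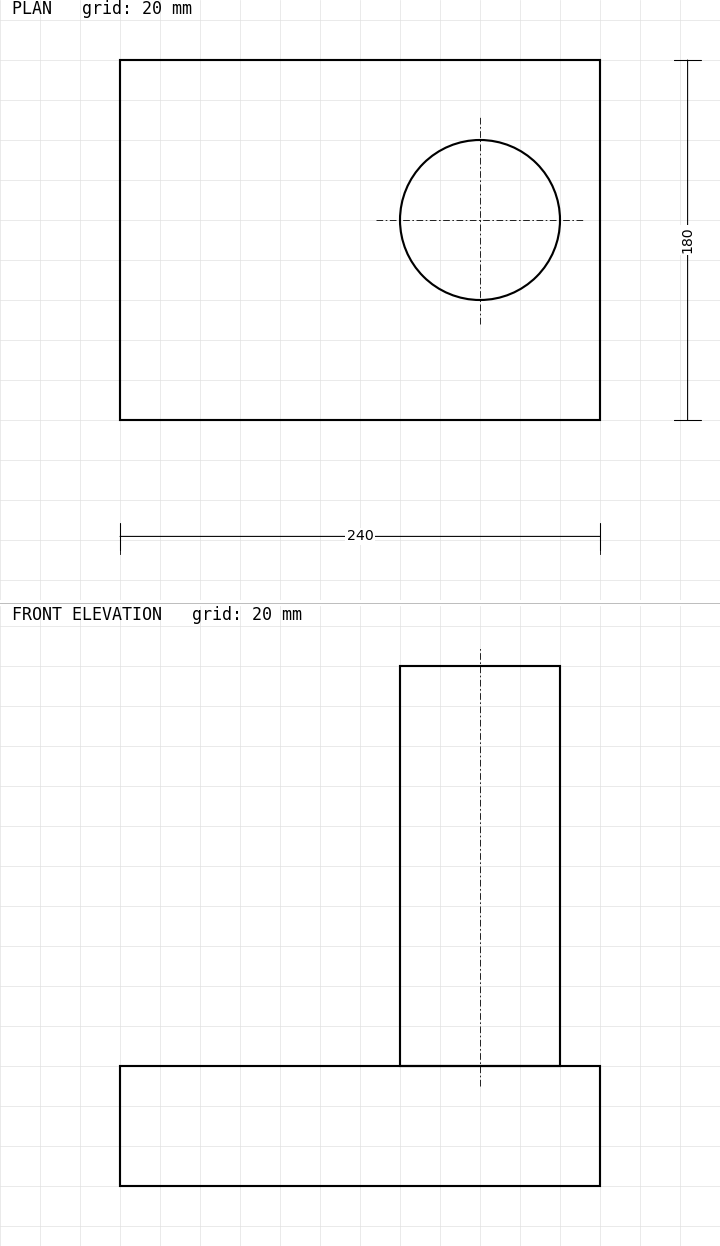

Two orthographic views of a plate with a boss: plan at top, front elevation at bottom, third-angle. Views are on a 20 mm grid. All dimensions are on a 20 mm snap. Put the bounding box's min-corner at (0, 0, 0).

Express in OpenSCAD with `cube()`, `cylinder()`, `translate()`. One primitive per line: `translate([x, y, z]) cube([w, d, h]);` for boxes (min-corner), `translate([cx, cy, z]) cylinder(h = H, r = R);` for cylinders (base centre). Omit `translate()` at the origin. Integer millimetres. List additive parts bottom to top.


cube([240, 180, 60]);
translate([180, 100, 60]) cylinder(h = 200, r = 40);


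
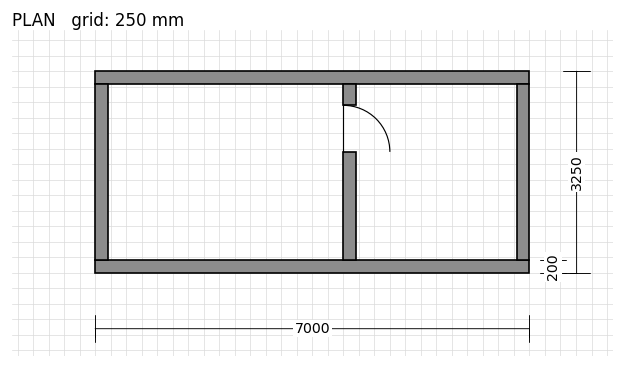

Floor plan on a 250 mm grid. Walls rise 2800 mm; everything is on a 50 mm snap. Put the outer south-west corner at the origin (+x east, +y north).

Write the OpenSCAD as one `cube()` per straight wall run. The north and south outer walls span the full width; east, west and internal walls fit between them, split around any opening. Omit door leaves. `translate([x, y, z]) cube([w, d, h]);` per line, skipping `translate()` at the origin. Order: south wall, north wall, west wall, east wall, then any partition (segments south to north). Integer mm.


cube([7000, 200, 2800]);
translate([0, 3050, 0]) cube([7000, 200, 2800]);
translate([0, 200, 0]) cube([200, 2850, 2800]);
translate([6800, 200, 0]) cube([200, 2850, 2800]);
translate([4000, 200, 0]) cube([200, 1750, 2800]);
translate([4000, 2700, 0]) cube([200, 350, 2800]);


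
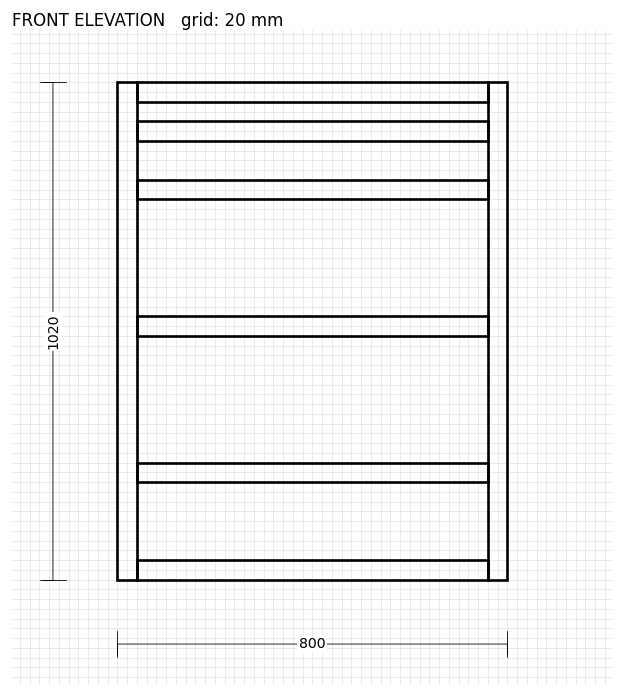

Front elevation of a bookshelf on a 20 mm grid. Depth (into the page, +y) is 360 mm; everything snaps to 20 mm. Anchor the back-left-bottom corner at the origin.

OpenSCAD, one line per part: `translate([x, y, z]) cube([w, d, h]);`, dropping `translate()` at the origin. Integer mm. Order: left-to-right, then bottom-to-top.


cube([40, 360, 1020]);
translate([40, 0, 0]) cube([720, 360, 40]);
translate([40, 0, 200]) cube([720, 360, 40]);
translate([40, 0, 500]) cube([720, 360, 40]);
translate([40, 0, 780]) cube([720, 360, 40]);
translate([40, 0, 900]) cube([720, 360, 40]);
translate([40, 0, 980]) cube([720, 360, 40]);
translate([760, 0, 0]) cube([40, 360, 1020]);


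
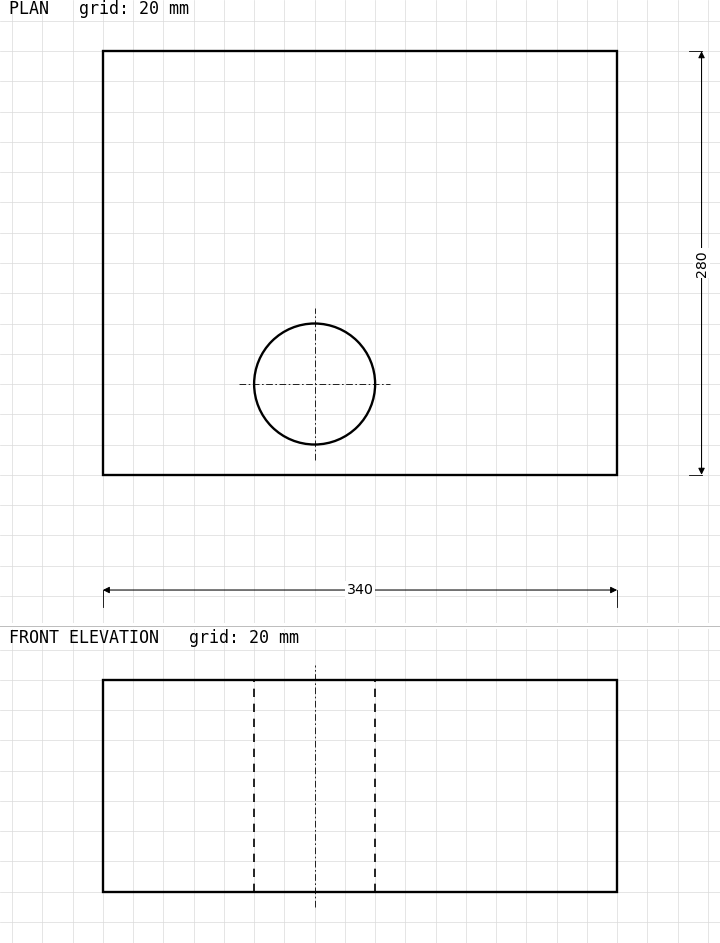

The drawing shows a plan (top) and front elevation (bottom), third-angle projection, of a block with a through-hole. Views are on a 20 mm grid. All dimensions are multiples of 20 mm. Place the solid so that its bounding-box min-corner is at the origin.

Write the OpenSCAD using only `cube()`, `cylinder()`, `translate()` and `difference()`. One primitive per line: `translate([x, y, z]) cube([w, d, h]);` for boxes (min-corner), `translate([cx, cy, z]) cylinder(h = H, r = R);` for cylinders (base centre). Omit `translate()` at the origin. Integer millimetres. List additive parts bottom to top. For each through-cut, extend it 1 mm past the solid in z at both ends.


difference() {
  cube([340, 280, 140]);
  translate([140, 60, -1]) cylinder(h = 142, r = 40);
}


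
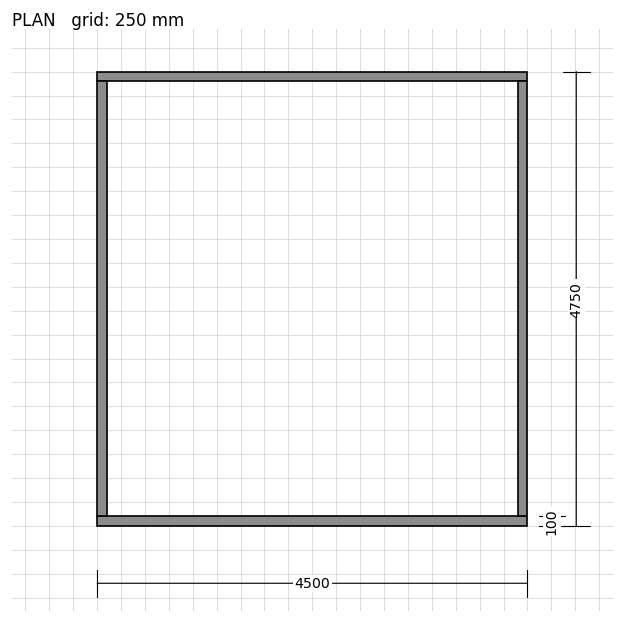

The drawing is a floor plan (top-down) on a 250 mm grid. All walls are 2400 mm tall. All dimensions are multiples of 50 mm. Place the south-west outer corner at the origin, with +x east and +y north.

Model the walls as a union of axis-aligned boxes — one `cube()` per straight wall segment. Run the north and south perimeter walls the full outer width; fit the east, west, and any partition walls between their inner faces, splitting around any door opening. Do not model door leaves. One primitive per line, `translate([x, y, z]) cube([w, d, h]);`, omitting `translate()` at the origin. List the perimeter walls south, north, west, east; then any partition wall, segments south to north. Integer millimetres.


cube([4500, 100, 2400]);
translate([0, 4650, 0]) cube([4500, 100, 2400]);
translate([0, 100, 0]) cube([100, 4550, 2400]);
translate([4400, 100, 0]) cube([100, 4550, 2400]);
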